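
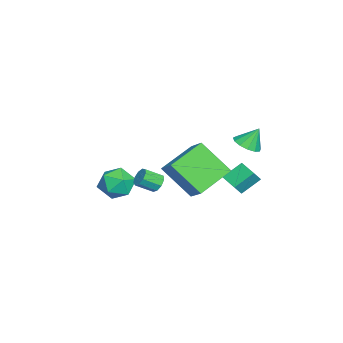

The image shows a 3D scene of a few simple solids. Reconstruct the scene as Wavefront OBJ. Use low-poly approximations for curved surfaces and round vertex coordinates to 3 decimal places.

v 1.774 -2.548 -0.51
v 2.594 -3.02 -0.129
v 1.366 -3.92 -1.331
v 2.186 -4.392 -0.95
v 1.408 -4.148 -0.338
v 1.66 -3.3 0.17
v 2.3 -3.64 -1.63
v 2.552 -2.792 -1.122
v 2.919 -3.695 -0.821
v 2.368 -4.008 -0.022
v 1.592 -2.932 -1.438
v 1.041 -3.245 -0.639
v 2.555 2.8 2.793
v 2.925 2.262 3.142
v 2.405 3.34 3.787
v 3.209 2.546 3.03
v 3.285 2.911 2.844
v 3.13 3.241 2.641
v 2.792 3.431 2.487
v 2.379 3.42 2.43
v 2.022 3.213 2.489
v 1.834 2.875 2.644
v 1.875 2.513 2.847
v 2.132 2.242 3.033
v 2.523 2.149 3.143
v 1.52 1.884 -0.494
v 0.989 2.725 0.246
v 2.282 2.557 -0.713
v 1.752 3.398 0.027
v 1.948 1.602 0.133
v 1.418 2.443 0.873
v 2.711 2.275 -0.086
v 2.18 3.116 0.654
v 3.599 0.351 -0.347
v 3.239 -1.104 1.193
v 2.113 1.546 0.434
v 1.754 0.09 1.975
v 4.486 0.95 0.425
v 4.127 -0.506 1.966
v 3.001 2.144 1.207
v 2.641 0.689 2.747
v 2.342 -1.412 -0.348
v 2.644 -1.577 -0.765
v 2.94 -2.392 -0.228
v 2.638 -2.228 0.188
v 2.843 -1.358 -0.543
v 3.139 -2.174 -0.006
v 2.807 -1.165 -0.23
v 3.103 -1.981 0.307
v 2.554 -1.088 0.028
v 2.85 -1.903 0.564
v 2.201 -1.162 0.109
v 2.497 -1.978 0.646
v 1.915 -1.354 -0.024
v 2.21 -2.169 0.513
v 1.828 -1.572 -0.308
v 2.124 -2.388 0.228
v 1.982 -1.716 -0.612
v 2.278 -2.532 -0.075
v 2.304 -1.718 -0.792
v 2.6 -2.533 -0.255
f 1 12 6
f 1 6 2
f 1 2 8
f 1 8 11
f 1 11 12
f 2 6 10
f 6 12 5
f 12 11 3
f 11 8 7
f 8 2 9
f 4 10 5
f 4 5 3
f 4 3 7
f 4 7 9
f 4 9 10
f 5 10 6
f 3 5 12
f 7 3 11
f 9 7 8
f 10 9 2
f 14 13 16
f 14 16 15
f 16 13 17
f 16 17 15
f 17 13 18
f 17 18 15
f 18 13 19
f 18 19 15
f 19 13 20
f 19 20 15
f 20 13 21
f 20 21 15
f 21 13 22
f 21 22 15
f 22 13 23
f 22 23 15
f 23 13 24
f 23 24 15
f 24 13 25
f 24 25 15
f 25 13 14
f 25 14 15
f 27 29 26
f 30 27 26
f 26 29 28
f 28 30 26
f 27 33 29
f 31 27 30
f 31 33 27
f 29 33 28
f 32 30 28
f 28 33 32
f 32 31 30
f 33 31 32
f 35 37 34
f 38 35 34
f 34 37 36
f 36 38 34
f 35 41 37
f 39 35 38
f 39 41 35
f 37 41 36
f 40 38 36
f 36 41 40
f 40 39 38
f 41 39 40
f 43 42 46
f 43 46 44
f 44 46 47
f 44 47 45
f 46 42 48
f 46 48 47
f 47 48 49
f 47 49 45
f 48 42 50
f 48 50 49
f 49 50 51
f 49 51 45
f 50 42 52
f 50 52 51
f 51 52 53
f 51 53 45
f 52 42 54
f 52 54 53
f 53 54 55
f 53 55 45
f 54 42 56
f 54 56 55
f 55 56 57
f 55 57 45
f 56 42 58
f 56 58 57
f 57 58 59
f 57 59 45
f 58 42 60
f 58 60 59
f 59 60 61
f 59 61 45
f 60 42 43
f 60 43 61
f 61 43 44
f 61 44 45



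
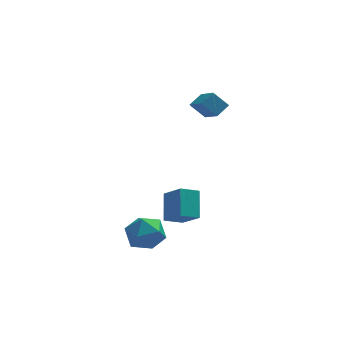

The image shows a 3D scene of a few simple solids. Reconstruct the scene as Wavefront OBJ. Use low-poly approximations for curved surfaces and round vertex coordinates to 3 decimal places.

v 1.168 2.909 3.759
v 1.905 3.402 4.242
v 0.797 4.597 2.601
v 1.535 5.09 3.083
v 1.985 2.51 2.917
v 2.723 3.003 3.399
v 1.615 4.198 1.758
v 2.352 4.691 2.241
v -0.674 -1.43 -2.167
v -0.455 -0.048 -0.988
v -1.424 -0.358 -3.283
v -1.205 1.024 -2.104
v 0.405 -1.184 -2.656
v 0.624 0.198 -1.477
v -0.345 -0.112 -3.772
v -0.126 1.27 -2.593
v -3.154 -0.184 -4.397
v -1.938 -0.016 -4.22
v -3.082 -1.864 -3.3
v -1.866 -1.696 -3.123
v -2.682 -0.926 -2.593
v -2.726 0.112 -3.271
v -2.294 -1.992 -4.249
v -2.338 -0.954 -4.927
v -1.406 -1.134 -4.129
v -1.646 -0.475 -3.105
v -3.374 -1.405 -4.415
v -3.614 -0.746 -3.391
f 2 4 1
f 5 2 1
f 1 4 3
f 3 5 1
f 2 8 4
f 6 2 5
f 6 8 2
f 4 8 3
f 7 5 3
f 3 8 7
f 7 6 5
f 8 6 7
f 10 12 9
f 13 10 9
f 9 12 11
f 11 13 9
f 10 16 12
f 14 10 13
f 14 16 10
f 12 16 11
f 15 13 11
f 11 16 15
f 15 14 13
f 16 14 15
f 17 28 22
f 17 22 18
f 17 18 24
f 17 24 27
f 17 27 28
f 18 22 26
f 22 28 21
f 28 27 19
f 27 24 23
f 24 18 25
f 20 26 21
f 20 21 19
f 20 19 23
f 20 23 25
f 20 25 26
f 21 26 22
f 19 21 28
f 23 19 27
f 25 23 24
f 26 25 18



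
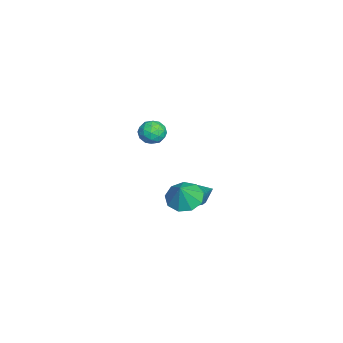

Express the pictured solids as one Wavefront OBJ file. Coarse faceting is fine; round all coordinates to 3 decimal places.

v 0.548 2.944 -1.391
v 1.338 3.382 -1.82
v 1.272 2.776 -0.229
v 0.949 3.852 -1.51
v 0.372 3.897 -1.145
v -0.122 3.495 -0.895
v -0.303 2.836 -0.877
v -0.086 2.227 -1.1
v 0.428 1.953 -1.459
v 0.998 2.143 -1.787
v 1.357 2.707 -1.929
v -0.147 1.623 2.245
v 0.521 1.623 2.622
v -0.661 0.957 3.158
v 0.007 0.957 3.535
v -0.393 1.608 3.463
v -0.075 2.02 2.898
v -0.065 0.56 2.882
v 0.253 0.972 2.317
v 0.572 0.966 3.015
v 0.37 1.614 3.374
v -0.51 0.966 2.406
v -0.712 1.614 2.765
v 0.232 1.682 2.353
v -0.372 0.898 3.427
v -0.607 1.281 3.384
v -0.214 1.281 3.606
v -0.118 1.915 2.516
v 0.275 1.915 2.737
v -0.262 1.906 3.232
v -0.415 0.665 3.043
v -0.022 0.665 3.264
v 0.074 1.299 2.174
v 0.467 1.299 2.396
v 0.122 0.674 2.548
v 0.655 1.296 2.806
v 0.353 0.904 3.343
v 0.31 0.671 2.959
v 0.497 0.913 2.627
v 0.536 1.676 3.017
v 0.234 1.284 3.554
v -0.001 1.667 3.511
v 0.186 1.909 3.18
v 0.566 1.29 3.248
v -0.374 1.296 2.226
v -0.676 0.904 2.763
v -0.326 0.671 2.6
v -0.139 0.913 2.269
v -0.493 1.676 2.437
v -0.795 1.284 2.974
v -0.637 1.667 3.153
v -0.45 1.909 2.821
v -0.706 1.29 2.532
v -3.97 3.226 -4.409
v -3.35 2.94 -4.565
v -3.31 4.114 -3.411
v -3.359 3.147 -4.743
v -3.462 3.367 -4.87
v -3.641 3.564 -4.927
v -3.871 3.71 -4.905
v -4.116 3.783 -4.808
v -4.338 3.771 -4.65
v -4.505 3.676 -4.455
v -4.59 3.512 -4.254
v -4.58 3.305 -4.076
v -4.478 3.086 -3.949
v -4.298 2.888 -3.892
v -4.069 2.742 -3.914
v -3.824 2.669 -4.011
v -3.602 2.682 -4.169
v -3.435 2.777 -4.363
f 2 1 4
f 2 4 3
f 4 1 5
f 4 5 3
f 5 1 6
f 5 6 3
f 6 1 7
f 6 7 3
f 7 1 8
f 7 8 3
f 8 1 9
f 8 9 3
f 9 1 10
f 9 10 3
f 10 1 11
f 10 11 3
f 11 1 2
f 11 2 3
f 12 49 28
f 49 23 52
f 28 52 17
f 49 52 28
f 12 28 24
f 28 17 29
f 24 29 13
f 28 29 24
f 12 24 33
f 24 13 34
f 33 34 19
f 24 34 33
f 12 33 45
f 33 19 48
f 45 48 22
f 33 48 45
f 12 45 49
f 45 22 53
f 49 53 23
f 45 53 49
f 13 29 40
f 29 17 43
f 40 43 21
f 29 43 40
f 17 52 30
f 52 23 51
f 30 51 16
f 52 51 30
f 23 53 50
f 53 22 46
f 50 46 14
f 53 46 50
f 22 48 47
f 48 19 35
f 47 35 18
f 48 35 47
f 19 34 39
f 34 13 36
f 39 36 20
f 34 36 39
f 15 41 27
f 41 21 42
f 27 42 16
f 41 42 27
f 15 27 25
f 27 16 26
f 25 26 14
f 27 26 25
f 15 25 32
f 25 14 31
f 32 31 18
f 25 31 32
f 15 32 37
f 32 18 38
f 37 38 20
f 32 38 37
f 15 37 41
f 37 20 44
f 41 44 21
f 37 44 41
f 16 42 30
f 42 21 43
f 30 43 17
f 42 43 30
f 14 26 50
f 26 16 51
f 50 51 23
f 26 51 50
f 18 31 47
f 31 14 46
f 47 46 22
f 31 46 47
f 20 38 39
f 38 18 35
f 39 35 19
f 38 35 39
f 21 44 40
f 44 20 36
f 40 36 13
f 44 36 40
f 55 54 57
f 55 57 56
f 57 54 58
f 57 58 56
f 58 54 59
f 58 59 56
f 59 54 60
f 59 60 56
f 60 54 61
f 60 61 56
f 61 54 62
f 61 62 56
f 62 54 63
f 62 63 56
f 63 54 64
f 63 64 56
f 64 54 65
f 64 65 56
f 65 54 66
f 65 66 56
f 66 54 67
f 66 67 56
f 67 54 68
f 67 68 56
f 68 54 69
f 68 69 56
f 69 54 70
f 69 70 56
f 70 54 71
f 70 71 56
f 71 54 55
f 71 55 56



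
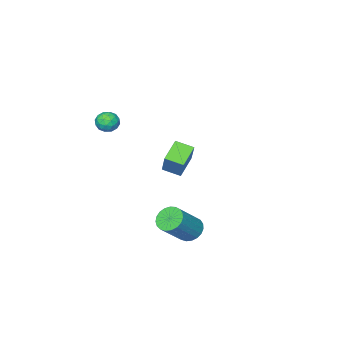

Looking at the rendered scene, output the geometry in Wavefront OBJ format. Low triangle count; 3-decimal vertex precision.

v 2.851 3.276 -1.862
v 3.379 3.245 -2.394
v 4.757 3.314 -1.03
v 4.229 3.344 -0.498
v 3.335 3.553 -2.364
v 4.712 3.622 -1
v 3.206 3.812 -2.248
v 4.584 3.881 -0.883
v 3.017 3.978 -2.065
v 4.394 4.047 -0.7
v 2.798 4.024 -1.846
v 4.176 4.092 -0.482
v 2.589 3.939 -1.631
v 3.967 4.008 -0.267
v 2.425 3.74 -1.456
v 3.803 3.809 -0.091
v 2.335 3.461 -1.35
v 3.713 3.53 0.014
v 2.334 3.149 -1.334
v 3.712 3.218 0.031
v 2.423 2.86 -1.408
v 3.8 2.929 -0.044
v 2.585 2.642 -1.561
v 3.963 2.711 -0.197
v 2.794 2.534 -1.767
v 4.171 2.603 -0.402
v 3.012 2.554 -1.988
v 4.39 2.623 -0.624
v 3.203 2.699 -2.188
v 4.58 2.768 -0.824
v 3.333 2.943 -2.332
v 4.71 3.012 -0.967
v -2.134 -2.88 -2.908
v -3.271 -3.311 -2.214
v -1.592 -2.068 -1.516
v -2.729 -2.499 -0.822
v -1.611 -3.761 -2.598
v -2.748 -4.192 -1.904
v -1.069 -2.949 -1.206
v -2.206 -3.38 -0.512
v 2.063 -2.966 2.195
v 2.522 -2.744 2.634
v 2.178 -3.976 2.586
v 2.637 -3.754 3.025
v 1.991 -3.576 3.094
v 1.921 -2.952 2.852
v 2.779 -3.768 2.368
v 2.709 -3.144 2.126
v 2.965 -3.24 2.741
v 2.478 -3.121 3.19
v 2.222 -3.599 2.03
v 1.735 -3.48 2.479
v 2.283 -2.767 2.38
v 2.417 -3.953 2.84
v 2.038 -3.849 2.88
v 2.308 -3.718 3.139
v 1.929 -2.889 2.508
v 2.199 -2.758 2.767
v 1.887 -3.247 3.037
v 2.501 -3.962 2.453
v 2.771 -3.831 2.712
v 2.392 -3.002 2.081
v 2.662 -2.871 2.34
v 2.813 -3.473 2.183
v 2.813 -2.927 2.701
v 2.88 -3.521 2.931
v 2.964 -3.529 2.544
v 2.922 -3.162 2.402
v 2.526 -2.857 2.965
v 2.594 -3.451 3.195
v 2.214 -3.346 3.235
v 2.173 -2.98 3.093
v 2.786 -3.149 3.028
v 2.106 -3.269 2.025
v 2.174 -3.863 2.255
v 2.527 -3.74 2.127
v 2.486 -3.374 1.985
v 1.82 -3.199 2.289
v 1.887 -3.793 2.519
v 1.778 -3.558 2.818
v 1.736 -3.191 2.676
v 1.914 -3.571 2.192
f 2 1 5
f 2 5 3
f 3 5 6
f 3 6 4
f 5 1 7
f 5 7 6
f 6 7 8
f 6 8 4
f 7 1 9
f 7 9 8
f 8 9 10
f 8 10 4
f 9 1 11
f 9 11 10
f 10 11 12
f 10 12 4
f 11 1 13
f 11 13 12
f 12 13 14
f 12 14 4
f 13 1 15
f 13 15 14
f 14 15 16
f 14 16 4
f 15 1 17
f 15 17 16
f 16 17 18
f 16 18 4
f 17 1 19
f 17 19 18
f 18 19 20
f 18 20 4
f 19 1 21
f 19 21 20
f 20 21 22
f 20 22 4
f 21 1 23
f 21 23 22
f 22 23 24
f 22 24 4
f 23 1 25
f 23 25 24
f 24 25 26
f 24 26 4
f 25 1 27
f 25 27 26
f 26 27 28
f 26 28 4
f 27 1 29
f 27 29 28
f 28 29 30
f 28 30 4
f 29 1 31
f 29 31 30
f 30 31 32
f 30 32 4
f 31 1 2
f 31 2 32
f 32 2 3
f 32 3 4
f 34 36 33
f 37 34 33
f 33 36 35
f 35 37 33
f 34 40 36
f 38 34 37
f 38 40 34
f 36 40 35
f 39 37 35
f 35 40 39
f 39 38 37
f 40 38 39
f 41 78 57
f 78 52 81
f 57 81 46
f 78 81 57
f 41 57 53
f 57 46 58
f 53 58 42
f 57 58 53
f 41 53 62
f 53 42 63
f 62 63 48
f 53 63 62
f 41 62 74
f 62 48 77
f 74 77 51
f 62 77 74
f 41 74 78
f 74 51 82
f 78 82 52
f 74 82 78
f 42 58 69
f 58 46 72
f 69 72 50
f 58 72 69
f 46 81 59
f 81 52 80
f 59 80 45
f 81 80 59
f 52 82 79
f 82 51 75
f 79 75 43
f 82 75 79
f 51 77 76
f 77 48 64
f 76 64 47
f 77 64 76
f 48 63 68
f 63 42 65
f 68 65 49
f 63 65 68
f 44 70 56
f 70 50 71
f 56 71 45
f 70 71 56
f 44 56 54
f 56 45 55
f 54 55 43
f 56 55 54
f 44 54 61
f 54 43 60
f 61 60 47
f 54 60 61
f 44 61 66
f 61 47 67
f 66 67 49
f 61 67 66
f 44 66 70
f 66 49 73
f 70 73 50
f 66 73 70
f 45 71 59
f 71 50 72
f 59 72 46
f 71 72 59
f 43 55 79
f 55 45 80
f 79 80 52
f 55 80 79
f 47 60 76
f 60 43 75
f 76 75 51
f 60 75 76
f 49 67 68
f 67 47 64
f 68 64 48
f 67 64 68
f 50 73 69
f 73 49 65
f 69 65 42
f 73 65 69



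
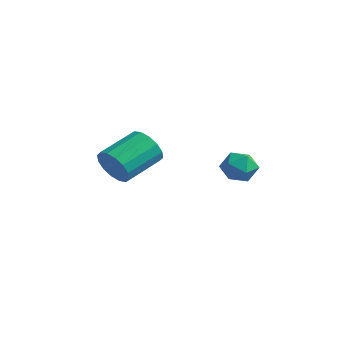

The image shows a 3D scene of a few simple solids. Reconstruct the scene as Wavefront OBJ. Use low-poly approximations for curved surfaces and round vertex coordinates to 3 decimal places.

v 2.067 -0.799 -0.489
v 2.868 -1.055 -0.924
v 1.392 -2.085 -0.976
v 2.193 -2.341 -1.411
v 2.151 -2.328 -0.465
v 2.568 -1.534 -0.164
v 1.692 -1.606 -1.736
v 2.109 -0.812 -1.435
v 2.636 -1.554 -1.694
v 2.92 -2 -0.909
v 1.34 -1.14 -0.991
v 1.624 -1.586 -0.206
v -3.624 -3.757 -2.097
v -3.063 -3.497 -2.97
v -2.874 -1.442 -2.236
v -3.436 -1.703 -1.363
v -3.591 -3.4 -3.105
v -3.403 -1.346 -2.371
v -4.128 -3.399 -2.97
v -3.94 -1.345 -2.236
v -4.53 -3.494 -2.601
v -4.342 -1.439 -1.868
v -4.69 -3.66 -2.097
v -4.501 -1.605 -1.364
v -4.563 -3.851 -1.593
v -4.375 -1.796 -0.859
v -4.186 -4.018 -1.224
v -3.997 -1.963 -0.49
v -3.657 -4.114 -1.089
v -3.469 -2.06 -0.355
v -3.12 -4.115 -1.224
v -2.932 -2.061 -0.49
v -2.718 -4.021 -1.592
v -2.53 -1.966 -0.859
v -2.559 -3.855 -2.096
v -2.37 -1.8 -1.363
v -2.685 -3.664 -2.601
v -2.497 -1.609 -1.867
f 1 12 6
f 1 6 2
f 1 2 8
f 1 8 11
f 1 11 12
f 2 6 10
f 6 12 5
f 12 11 3
f 11 8 7
f 8 2 9
f 4 10 5
f 4 5 3
f 4 3 7
f 4 7 9
f 4 9 10
f 5 10 6
f 3 5 12
f 7 3 11
f 9 7 8
f 10 9 2
f 14 13 17
f 14 17 15
f 15 17 18
f 15 18 16
f 17 13 19
f 17 19 18
f 18 19 20
f 18 20 16
f 19 13 21
f 19 21 20
f 20 21 22
f 20 22 16
f 21 13 23
f 21 23 22
f 22 23 24
f 22 24 16
f 23 13 25
f 23 25 24
f 24 25 26
f 24 26 16
f 25 13 27
f 25 27 26
f 26 27 28
f 26 28 16
f 27 13 29
f 27 29 28
f 28 29 30
f 28 30 16
f 29 13 31
f 29 31 30
f 30 31 32
f 30 32 16
f 31 13 33
f 31 33 32
f 32 33 34
f 32 34 16
f 33 13 35
f 33 35 34
f 34 35 36
f 34 36 16
f 35 13 37
f 35 37 36
f 36 37 38
f 36 38 16
f 37 13 14
f 37 14 38
f 38 14 15
f 38 15 16



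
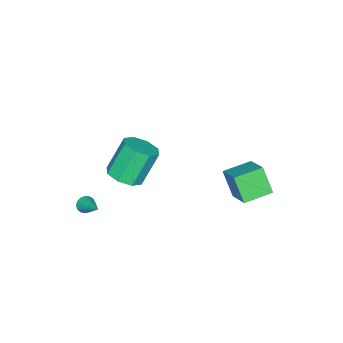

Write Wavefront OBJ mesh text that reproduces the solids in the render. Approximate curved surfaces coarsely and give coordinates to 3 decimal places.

v -3.893 2.64 -1.984
v -4.216 1.826 -0.527
v -2.87 3.878 -1.065
v -3.193 3.064 0.392
v -2.547 1.696 -2.212
v -2.87 0.882 -0.755
v -1.524 2.934 -1.293
v -1.847 2.12 0.164
v 2.743 -1.622 2.287
v 3.315 -0.795 2.388
v 2.348 -0.352 4.234
v 1.777 -1.178 4.133
v 2.656 -0.655 2.009
v 1.689 -0.211 3.855
v 2.048 -1.081 1.793
v 1.081 -0.638 3.639
v 1.848 -1.824 1.867
v 0.881 -1.381 3.712
v 2.172 -2.448 2.186
v 1.205 -2.005 4.032
v 2.831 -2.589 2.565
v 1.864 -2.145 4.411
v 3.439 -2.162 2.781
v 2.472 -1.719 4.627
v 3.639 -1.419 2.708
v 2.672 -0.976 4.553
v 2.262 -4.349 -1.944
v 2.738 -4.562 -2.04
v 3.018 -3.071 -1.036
v 2.702 -4.403 -2.234
v 2.565 -4.231 -2.362
v 2.359 -4.087 -2.394
v 2.131 -4.002 -2.323
v 1.933 -3.997 -2.164
v 1.81 -4.073 -1.956
v 1.79 -4.212 -1.744
v 1.879 -4.382 -1.578
v 2.056 -4.544 -1.496
v 2.279 -4.662 -1.517
v 2.499 -4.708 -1.635
v 2.664 -4.672 -1.824
f 2 4 1
f 5 2 1
f 1 4 3
f 3 5 1
f 2 8 4
f 6 2 5
f 6 8 2
f 4 8 3
f 7 5 3
f 3 8 7
f 7 6 5
f 8 6 7
f 10 9 13
f 10 13 11
f 11 13 14
f 11 14 12
f 13 9 15
f 13 15 14
f 14 15 16
f 14 16 12
f 15 9 17
f 15 17 16
f 16 17 18
f 16 18 12
f 17 9 19
f 17 19 18
f 18 19 20
f 18 20 12
f 19 9 21
f 19 21 20
f 20 21 22
f 20 22 12
f 21 9 23
f 21 23 22
f 22 23 24
f 22 24 12
f 23 9 25
f 23 25 24
f 24 25 26
f 24 26 12
f 25 9 10
f 25 10 26
f 26 10 11
f 26 11 12
f 28 27 30
f 28 30 29
f 30 27 31
f 30 31 29
f 31 27 32
f 31 32 29
f 32 27 33
f 32 33 29
f 33 27 34
f 33 34 29
f 34 27 35
f 34 35 29
f 35 27 36
f 35 36 29
f 36 27 37
f 36 37 29
f 37 27 38
f 37 38 29
f 38 27 39
f 38 39 29
f 39 27 40
f 39 40 29
f 40 27 41
f 40 41 29
f 41 27 28
f 41 28 29



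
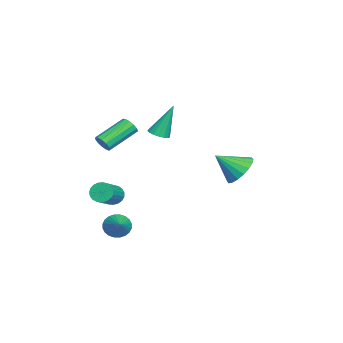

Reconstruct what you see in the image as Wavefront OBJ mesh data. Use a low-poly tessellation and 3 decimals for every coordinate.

v 1.434 -3.538 -2.111
v 1.772 -3.193 -2.56
v 3.244 -3.537 -1.719
v 2.906 -3.882 -1.269
v 1.711 -3 -2.375
v 3.183 -3.345 -1.534
v 1.602 -2.9 -2.143
v 3.074 -3.245 -1.302
v 1.464 -2.911 -1.906
v 2.936 -3.255 -1.065
v 1.321 -3.03 -1.705
v 2.793 -3.374 -0.864
v 1.197 -3.237 -1.573
v 2.669 -3.581 -0.732
v 1.115 -3.495 -1.534
v 2.587 -3.84 -0.693
v 1.087 -3.762 -1.595
v 2.559 -4.106 -0.754
v 1.12 -3.989 -1.746
v 2.592 -4.334 -0.904
v 1.207 -4.138 -1.959
v 2.679 -4.483 -1.118
v 1.333 -4.184 -2.198
v 2.805 -4.529 -1.357
v 1.476 -4.118 -2.422
v 2.948 -4.462 -1.581
v 1.613 -3.951 -2.593
v 3.085 -4.296 -1.752
v 1.718 -3.713 -2.68
v 3.19 -4.058 -1.839
v 1.774 -3.445 -2.668
v 3.246 -3.79 -1.827
v 4.218 -3.558 2.743
v 4.579 -3.549 3.172
v 3.462 -2.313 4.085
v 3.102 -2.322 3.657
v 4.67 -3.321 2.974
v 3.554 -2.084 3.887
v 4.618 -3.168 2.703
v 3.501 -1.931 3.616
v 4.439 -3.139 2.445
v 3.322 -1.902 3.358
v 4.189 -3.243 2.281
v 3.073 -2.006 3.195
v 3.95 -3.447 2.265
v 2.833 -2.211 3.178
v 3.795 -3.687 2.4
v 2.679 -2.45 3.313
v 3.775 -3.885 2.644
v 2.658 -2.649 3.558
v 3.895 -3.98 2.92
v 2.779 -2.744 3.833
v 4.118 -3.941 3.139
v 3.002 -2.705 4.053
v 4.373 -3.781 3.233
v 3.257 -2.544 4.147
v 3.448 3.288 0.92
v 3.831 3.921 1.622
v 3.612 2.032 1.96
v 3.385 3.933 1.708
v 2.952 3.818 1.637
v 2.617 3.597 1.424
v 2.446 3.316 1.111
v 2.474 3.029 0.761
v 2.695 2.794 0.441
v 3.065 2.656 0.217
v 3.51 2.644 0.132
v 3.944 2.759 0.202
v 4.279 2.979 0.415
v 4.449 3.261 0.728
v 4.421 3.548 1.079
v 4.201 3.783 1.398
v 2.381 -3.164 -3.925
v 2.71 -2.961 -4.592
v 3.759 -2.796 -3.135
v 2.59 -2.7 -4.504
v 2.438 -2.51 -4.328
v 2.278 -2.419 -4.091
v 2.133 -2.441 -3.828
v 2.026 -2.574 -3.581
v 1.973 -2.796 -3.385
v 1.983 -3.074 -3.272
v 2.053 -3.366 -3.259
v 2.173 -3.627 -3.347
v 2.325 -3.817 -3.523
v 2.485 -3.908 -3.76
v 2.63 -3.886 -4.022
v 2.736 -3.754 -4.27
v 2.789 -3.531 -4.465
v 2.78 -3.253 -4.578
v -2.7 -1.657 0.762
v -2.059 -1.576 0.826
v -3 -0.883 2.778
v -2.156 -1.305 0.708
v -2.379 -1.115 0.602
v -2.675 -1.049 0.533
v -2.977 -1.122 0.516
v -3.215 -1.318 0.556
v -3.336 -1.591 0.642
v -3.311 -1.879 0.757
v -3.147 -2.116 0.872
v -2.88 -2.248 0.962
v -2.572 -2.245 1.007
v -2.293 -2.107 0.995
v -2.108 -1.865 0.93
f 2 1 5
f 2 5 3
f 3 5 6
f 3 6 4
f 5 1 7
f 5 7 6
f 6 7 8
f 6 8 4
f 7 1 9
f 7 9 8
f 8 9 10
f 8 10 4
f 9 1 11
f 9 11 10
f 10 11 12
f 10 12 4
f 11 1 13
f 11 13 12
f 12 13 14
f 12 14 4
f 13 1 15
f 13 15 14
f 14 15 16
f 14 16 4
f 15 1 17
f 15 17 16
f 16 17 18
f 16 18 4
f 17 1 19
f 17 19 18
f 18 19 20
f 18 20 4
f 19 1 21
f 19 21 20
f 20 21 22
f 20 22 4
f 21 1 23
f 21 23 22
f 22 23 24
f 22 24 4
f 23 1 25
f 23 25 24
f 24 25 26
f 24 26 4
f 25 1 27
f 25 27 26
f 26 27 28
f 26 28 4
f 27 1 29
f 27 29 28
f 28 29 30
f 28 30 4
f 29 1 31
f 29 31 30
f 30 31 32
f 30 32 4
f 31 1 2
f 31 2 32
f 32 2 3
f 32 3 4
f 34 33 37
f 34 37 35
f 35 37 38
f 35 38 36
f 37 33 39
f 37 39 38
f 38 39 40
f 38 40 36
f 39 33 41
f 39 41 40
f 40 41 42
f 40 42 36
f 41 33 43
f 41 43 42
f 42 43 44
f 42 44 36
f 43 33 45
f 43 45 44
f 44 45 46
f 44 46 36
f 45 33 47
f 45 47 46
f 46 47 48
f 46 48 36
f 47 33 49
f 47 49 48
f 48 49 50
f 48 50 36
f 49 33 51
f 49 51 50
f 50 51 52
f 50 52 36
f 51 33 53
f 51 53 52
f 52 53 54
f 52 54 36
f 53 33 55
f 53 55 54
f 54 55 56
f 54 56 36
f 55 33 34
f 55 34 56
f 56 34 35
f 56 35 36
f 58 57 60
f 58 60 59
f 60 57 61
f 60 61 59
f 61 57 62
f 61 62 59
f 62 57 63
f 62 63 59
f 63 57 64
f 63 64 59
f 64 57 65
f 64 65 59
f 65 57 66
f 65 66 59
f 66 57 67
f 66 67 59
f 67 57 68
f 67 68 59
f 68 57 69
f 68 69 59
f 69 57 70
f 69 70 59
f 70 57 71
f 70 71 59
f 71 57 72
f 71 72 59
f 72 57 58
f 72 58 59
f 74 73 76
f 74 76 75
f 76 73 77
f 76 77 75
f 77 73 78
f 77 78 75
f 78 73 79
f 78 79 75
f 79 73 80
f 79 80 75
f 80 73 81
f 80 81 75
f 81 73 82
f 81 82 75
f 82 73 83
f 82 83 75
f 83 73 84
f 83 84 75
f 84 73 85
f 84 85 75
f 85 73 86
f 85 86 75
f 86 73 87
f 86 87 75
f 87 73 88
f 87 88 75
f 88 73 89
f 88 89 75
f 89 73 90
f 89 90 75
f 90 73 74
f 90 74 75
f 92 91 94
f 92 94 93
f 94 91 95
f 94 95 93
f 95 91 96
f 95 96 93
f 96 91 97
f 96 97 93
f 97 91 98
f 97 98 93
f 98 91 99
f 98 99 93
f 99 91 100
f 99 100 93
f 100 91 101
f 100 101 93
f 101 91 102
f 101 102 93
f 102 91 103
f 102 103 93
f 103 91 104
f 103 104 93
f 104 91 105
f 104 105 93
f 105 91 92
f 105 92 93



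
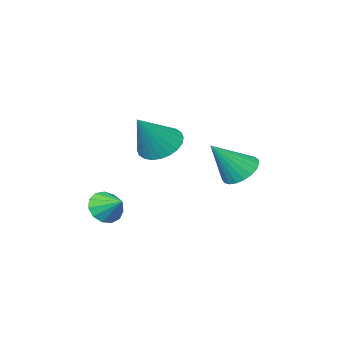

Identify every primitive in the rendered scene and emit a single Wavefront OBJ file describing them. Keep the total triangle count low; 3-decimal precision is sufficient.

v -1.337 -2.146 -2.144
v -0.769 -1.693 -2.503
v -0.223 -2.474 -0.796
v -0.931 -1.466 -2.314
v -1.163 -1.356 -2.096
v -1.425 -1.383 -1.886
v -1.672 -1.542 -1.721
v -1.861 -1.805 -1.629
v -1.959 -2.127 -1.626
v -1.95 -2.452 -1.713
v -1.835 -2.725 -1.874
v -1.634 -2.897 -2.082
v -1.381 -2.939 -2.301
v -1.121 -2.844 -2.493
v -0.899 -2.629 -2.624
v -0.752 -2.329 -2.673
v -0.706 -1.999 -2.63
v 1.108 -3.602 -0.719
v 1.638 -4.237 -1.074
v 2.252 -3.438 0.699
v 1.774 -3.946 -1.217
v 1.808 -3.603 -1.284
v 1.736 -3.26 -1.266
v 1.568 -2.969 -1.164
v 1.33 -2.774 -0.994
v 1.059 -2.705 -0.783
v 0.794 -2.773 -0.562
v 0.578 -2.967 -0.365
v 0.442 -3.257 -0.222
v 0.407 -3.6 -0.154
v 0.479 -3.943 -0.173
v 0.647 -4.234 -0.275
v 0.885 -4.429 -0.445
v 1.157 -4.498 -0.656
v 1.421 -4.43 -0.877
v 3.135 -4.086 -3.437
v 3.667 -4.32 -2.996
v 3.085 -3.194 -2.903
v 3.852 -4.124 -3.306
v 3.809 -3.915 -3.658
v 3.552 -3.761 -3.94
v 3.163 -3.71 -4.062
v 2.765 -3.778 -3.985
v 2.484 -3.944 -3.735
v 2.41 -4.154 -3.39
v 2.566 -4.343 -3.059
v 2.903 -4.451 -2.849
v 3.313 -4.442 -2.825
f 2 1 4
f 2 4 3
f 4 1 5
f 4 5 3
f 5 1 6
f 5 6 3
f 6 1 7
f 6 7 3
f 7 1 8
f 7 8 3
f 8 1 9
f 8 9 3
f 9 1 10
f 9 10 3
f 10 1 11
f 10 11 3
f 11 1 12
f 11 12 3
f 12 1 13
f 12 13 3
f 13 1 14
f 13 14 3
f 14 1 15
f 14 15 3
f 15 1 16
f 15 16 3
f 16 1 17
f 16 17 3
f 17 1 2
f 17 2 3
f 19 18 21
f 19 21 20
f 21 18 22
f 21 22 20
f 22 18 23
f 22 23 20
f 23 18 24
f 23 24 20
f 24 18 25
f 24 25 20
f 25 18 26
f 25 26 20
f 26 18 27
f 26 27 20
f 27 18 28
f 27 28 20
f 28 18 29
f 28 29 20
f 29 18 30
f 29 30 20
f 30 18 31
f 30 31 20
f 31 18 32
f 31 32 20
f 32 18 33
f 32 33 20
f 33 18 34
f 33 34 20
f 34 18 35
f 34 35 20
f 35 18 19
f 35 19 20
f 37 36 39
f 37 39 38
f 39 36 40
f 39 40 38
f 40 36 41
f 40 41 38
f 41 36 42
f 41 42 38
f 42 36 43
f 42 43 38
f 43 36 44
f 43 44 38
f 44 36 45
f 44 45 38
f 45 36 46
f 45 46 38
f 46 36 47
f 46 47 38
f 47 36 48
f 47 48 38
f 48 36 37
f 48 37 38



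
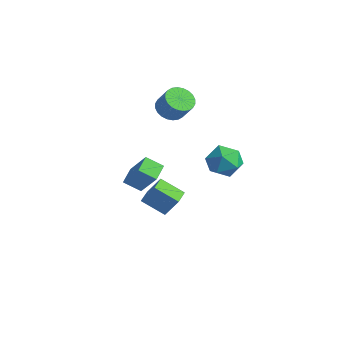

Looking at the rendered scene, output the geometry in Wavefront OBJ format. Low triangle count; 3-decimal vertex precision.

v -3.779 3.536 2.819
v -3.11 3.856 2.327
v -2.332 3.924 3.429
v -3.001 3.604 3.921
v -3.27 4.149 2.422
v -2.493 4.217 3.523
v -3.508 4.348 2.577
v -2.73 4.417 3.679
v -3.787 4.424 2.77
v -3.009 4.493 3.871
v -4.065 4.365 2.97
v -3.287 4.434 4.071
v -4.299 4.179 3.146
v -3.521 4.248 4.248
v -4.454 3.896 3.274
v -3.676 3.965 4.375
v -4.506 3.558 3.331
v -3.729 3.626 4.433
v -4.448 3.216 3.311
v -3.67 3.284 4.413
v -4.287 2.923 3.217
v -3.51 2.991 4.318
v -4.05 2.723 3.061
v -3.272 2.792 4.163
v -3.771 2.647 2.869
v -2.993 2.716 3.97
v -3.493 2.706 2.669
v -2.715 2.775 3.77
v -3.259 2.892 2.492
v -2.481 2.961 3.594
v -3.104 3.175 2.365
v -2.326 3.244 3.466
v -3.051 3.514 2.307
v -2.274 3.582 3.409
v 0.904 4.331 1.506
v 1.519 3.717 0.775
v -0.639 3.763 0.685
v -0.024 3.149 -0.046
v -0.076 2.846 1.048
v 0.877 3.197 1.555
v 0.003 4.283 -0.095
v 0.956 4.634 0.412
v 0.962 3.687 -0.214
v 0.913 2.799 0.492
v -0.033 4.681 0.968
v -0.082 3.793 1.674
v -1.975 0.03 -1.289
v -2.702 -0.601 -0.697
v -2.493 0.95 -0.947
v -3.22 0.319 -0.355
v -0.78 0.121 0.275
v -1.507 -0.51 0.867
v -1.298 1.041 0.617
v -2.025 0.41 1.209
v -2.451 2.055 -4.475
v -3.608 1.318 -3.632
v -2.992 2.942 -4.442
v -4.149 2.205 -3.6
v -1.751 2.435 -3.18
v -2.908 1.698 -2.338
v -2.292 3.322 -3.148
v -3.449 2.585 -2.305
f 2 1 5
f 2 5 3
f 3 5 6
f 3 6 4
f 5 1 7
f 5 7 6
f 6 7 8
f 6 8 4
f 7 1 9
f 7 9 8
f 8 9 10
f 8 10 4
f 9 1 11
f 9 11 10
f 10 11 12
f 10 12 4
f 11 1 13
f 11 13 12
f 12 13 14
f 12 14 4
f 13 1 15
f 13 15 14
f 14 15 16
f 14 16 4
f 15 1 17
f 15 17 16
f 16 17 18
f 16 18 4
f 17 1 19
f 17 19 18
f 18 19 20
f 18 20 4
f 19 1 21
f 19 21 20
f 20 21 22
f 20 22 4
f 21 1 23
f 21 23 22
f 22 23 24
f 22 24 4
f 23 1 25
f 23 25 24
f 24 25 26
f 24 26 4
f 25 1 27
f 25 27 26
f 26 27 28
f 26 28 4
f 27 1 29
f 27 29 28
f 28 29 30
f 28 30 4
f 29 1 31
f 29 31 30
f 30 31 32
f 30 32 4
f 31 1 33
f 31 33 32
f 32 33 34
f 32 34 4
f 33 1 2
f 33 2 34
f 34 2 3
f 34 3 4
f 35 46 40
f 35 40 36
f 35 36 42
f 35 42 45
f 35 45 46
f 36 40 44
f 40 46 39
f 46 45 37
f 45 42 41
f 42 36 43
f 38 44 39
f 38 39 37
f 38 37 41
f 38 41 43
f 38 43 44
f 39 44 40
f 37 39 46
f 41 37 45
f 43 41 42
f 44 43 36
f 48 50 47
f 51 48 47
f 47 50 49
f 49 51 47
f 48 54 50
f 52 48 51
f 52 54 48
f 50 54 49
f 53 51 49
f 49 54 53
f 53 52 51
f 54 52 53
f 56 58 55
f 59 56 55
f 55 58 57
f 57 59 55
f 56 62 58
f 60 56 59
f 60 62 56
f 58 62 57
f 61 59 57
f 57 62 61
f 61 60 59
f 62 60 61



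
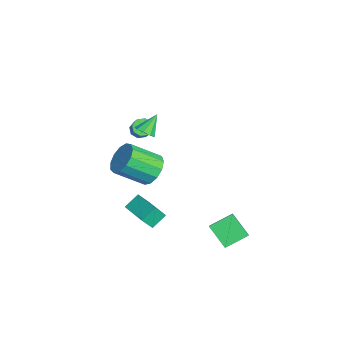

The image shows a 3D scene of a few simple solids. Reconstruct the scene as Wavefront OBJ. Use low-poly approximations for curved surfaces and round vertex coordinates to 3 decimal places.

v 1.36 0.183 -3.026
v 1.019 1.405 -2.433
v 2.269 0.905 -3.991
v 1.929 2.127 -3.398
v 2.051 0.093 -2.442
v 1.711 1.315 -1.849
v 2.961 0.815 -3.407
v 2.62 2.037 -2.814
v -0.884 -2.886 2.764
v -0.421 -3 3.128
v -1.436 -2.214 3.676
v -0.352 -2.655 2.916
v -0.532 -2.419 2.633
v -0.876 -2.401 2.411
v -1.225 -2.61 2.355
v -1.414 -2.949 2.49
v -1.355 -3.258 2.753
v -1.076 -3.393 3.022
v -0.707 -3.291 3.17
v -4.138 -2.918 0.419
v -3.806 -2.637 0.051
v -2.91 -2.541 0.933
v -3.242 -2.822 1.301
v -4.062 -2.37 0.283
v -3.166 -2.274 1.164
v -4.363 -2.424 0.594
v -3.467 -2.328 1.475
v -4.532 -2.768 0.803
v -3.636 -2.672 1.684
v -4.47 -3.199 0.787
v -3.574 -3.103 1.669
v -4.214 -3.466 0.556
v -3.318 -3.37 1.437
v -3.913 -3.412 0.245
v -3.017 -3.316 1.126
v -3.744 -3.068 0.036
v -2.848 -2.972 0.917
v 0.861 -4.045 -1.606
v 0.443 -3.345 -1.027
v 0.701 -3.501 -2.38
v 0.283 -2.801 -1.802
v 2.397 -3.299 -1.398
v 1.979 -2.599 -0.82
v 2.237 -2.755 -2.173
v 1.819 -2.055 -1.594
v 2.605 -2.772 2.688
v 3.495 -2.913 2.419
v 3.584 -4.41 3.503
v 2.695 -4.268 3.772
v 3.516 -2.602 2.847
v 3.605 -4.099 3.931
v 3.248 -2.345 3.225
v 3.337 -3.841 4.309
v 2.776 -2.223 3.432
v 2.865 -3.72 4.516
v 2.25 -2.275 3.403
v 2.339 -3.772 4.487
v 1.837 -2.485 3.147
v 1.926 -3.982 4.231
v 1.667 -2.786 2.745
v 1.756 -4.283 3.829
v 1.796 -3.082 2.325
v 1.885 -4.579 3.409
v 2.181 -3.28 2.021
v 2.271 -4.777 3.105
v 2.702 -3.316 1.928
v 2.791 -4.813 3.012
v 3.191 -3.18 2.077
v 3.28 -4.676 3.16
f 2 4 1
f 5 2 1
f 1 4 3
f 3 5 1
f 2 8 4
f 6 2 5
f 6 8 2
f 4 8 3
f 7 5 3
f 3 8 7
f 7 6 5
f 8 6 7
f 10 9 12
f 10 12 11
f 12 9 13
f 12 13 11
f 13 9 14
f 13 14 11
f 14 9 15
f 14 15 11
f 15 9 16
f 15 16 11
f 16 9 17
f 16 17 11
f 17 9 18
f 17 18 11
f 18 9 19
f 18 19 11
f 19 9 10
f 19 10 11
f 21 20 24
f 21 24 22
f 22 24 25
f 22 25 23
f 24 20 26
f 24 26 25
f 25 26 27
f 25 27 23
f 26 20 28
f 26 28 27
f 27 28 29
f 27 29 23
f 28 20 30
f 28 30 29
f 29 30 31
f 29 31 23
f 30 20 32
f 30 32 31
f 31 32 33
f 31 33 23
f 32 20 34
f 32 34 33
f 33 34 35
f 33 35 23
f 34 20 36
f 34 36 35
f 35 36 37
f 35 37 23
f 36 20 21
f 36 21 37
f 37 21 22
f 37 22 23
f 39 41 38
f 42 39 38
f 38 41 40
f 40 42 38
f 39 45 41
f 43 39 42
f 43 45 39
f 41 45 40
f 44 42 40
f 40 45 44
f 44 43 42
f 45 43 44
f 47 46 50
f 47 50 48
f 48 50 51
f 48 51 49
f 50 46 52
f 50 52 51
f 51 52 53
f 51 53 49
f 52 46 54
f 52 54 53
f 53 54 55
f 53 55 49
f 54 46 56
f 54 56 55
f 55 56 57
f 55 57 49
f 56 46 58
f 56 58 57
f 57 58 59
f 57 59 49
f 58 46 60
f 58 60 59
f 59 60 61
f 59 61 49
f 60 46 62
f 60 62 61
f 61 62 63
f 61 63 49
f 62 46 64
f 62 64 63
f 63 64 65
f 63 65 49
f 64 46 66
f 64 66 65
f 65 66 67
f 65 67 49
f 66 46 68
f 66 68 67
f 67 68 69
f 67 69 49
f 68 46 47
f 68 47 69
f 69 47 48
f 69 48 49



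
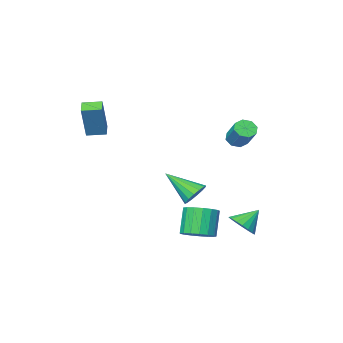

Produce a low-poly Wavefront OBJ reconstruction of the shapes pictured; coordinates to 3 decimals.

v 0.128 3.369 -3.502
v 0.99 3.416 -3.156
v 0.434 2.837 -1.692
v -0.428 2.791 -2.038
v 0.817 3.815 -3.065
v 0.261 3.237 -1.6
v 0.486 4.113 -3.073
v -0.071 3.534 -1.608
v 0.073 4.24 -3.18
v -0.484 3.661 -1.715
v -0.328 4.167 -3.36
v -0.884 3.589 -1.896
v -0.624 3.912 -3.573
v -1.18 3.334 -2.109
v -0.747 3.532 -3.77
v -1.304 2.954 -2.306
v -0.67 3.115 -3.906
v -1.227 2.537 -2.441
v -0.411 2.757 -3.949
v -0.967 2.178 -2.484
v -0.027 2.538 -3.89
v -0.584 1.96 -2.425
v 0.391 2.51 -3.742
v -0.165 1.932 -2.277
v 0.75 2.679 -3.539
v 0.194 2.1 -2.074
v 0.966 3.006 -3.328
v 0.41 2.427 -1.863
v -3.56 1.225 1.833
v -3.171 0.835 2.159
v -2.911 2.024 3.273
v -3.3 2.415 2.947
v -2.933 1.099 1.822
v -2.673 2.288 2.936
v -3.062 1.437 1.491
v -2.802 2.626 2.605
v -3.483 1.651 1.361
v -3.223 2.84 2.475
v -3.949 1.616 1.507
v -3.689 2.805 2.621
v -4.187 1.352 1.844
v -3.927 2.541 2.958
v -4.058 1.014 2.175
v -3.798 2.203 3.289
v -3.637 0.8 2.305
v -3.377 1.989 3.419
v -2.187 -0.622 -2.571
v -1.719 -0.022 -2.24
v -1.213 -2.078 -1.309
v -2.069 -0.04 -1.991
v -2.45 -0.214 -1.898
v -2.761 -0.497 -1.984
v -2.918 -0.814 -2.228
v -2.88 -1.079 -2.564
v -2.656 -1.222 -2.902
v -2.306 -1.203 -3.151
v -1.925 -1.029 -3.245
v -1.614 -0.746 -3.158
v -1.456 -0.429 -2.914
v -1.495 -0.164 -2.578
v 2.913 -3.05 2.505
v 3.485 -2.498 4.503
v 2.029 -2.473 2.599
v 2.601 -1.921 4.597
v 3.319 -2.379 2.203
v 3.891 -1.827 4.201
v 2.435 -1.802 2.297
v 3.007 -1.25 4.295
v -2.218 3.776 -3.227
v -1.686 3.405 -2.632
v -3.202 3.864 -2.293
v -1.612 3.787 -2.589
v -1.657 4.167 -2.672
v -1.813 4.469 -2.866
v -2.05 4.634 -3.131
v -2.319 4.63 -3.415
v -2.569 4.456 -3.662
v -2.749 4.147 -3.822
v -2.824 3.765 -3.865
v -2.778 3.385 -3.781
v -2.622 3.083 -3.588
v -2.386 2.917 -3.323
v -2.116 2.922 -3.039
v -1.866 3.096 -2.792
f 2 1 5
f 2 5 3
f 3 5 6
f 3 6 4
f 5 1 7
f 5 7 6
f 6 7 8
f 6 8 4
f 7 1 9
f 7 9 8
f 8 9 10
f 8 10 4
f 9 1 11
f 9 11 10
f 10 11 12
f 10 12 4
f 11 1 13
f 11 13 12
f 12 13 14
f 12 14 4
f 13 1 15
f 13 15 14
f 14 15 16
f 14 16 4
f 15 1 17
f 15 17 16
f 16 17 18
f 16 18 4
f 17 1 19
f 17 19 18
f 18 19 20
f 18 20 4
f 19 1 21
f 19 21 20
f 20 21 22
f 20 22 4
f 21 1 23
f 21 23 22
f 22 23 24
f 22 24 4
f 23 1 25
f 23 25 24
f 24 25 26
f 24 26 4
f 25 1 27
f 25 27 26
f 26 27 28
f 26 28 4
f 27 1 2
f 27 2 28
f 28 2 3
f 28 3 4
f 30 29 33
f 30 33 31
f 31 33 34
f 31 34 32
f 33 29 35
f 33 35 34
f 34 35 36
f 34 36 32
f 35 29 37
f 35 37 36
f 36 37 38
f 36 38 32
f 37 29 39
f 37 39 38
f 38 39 40
f 38 40 32
f 39 29 41
f 39 41 40
f 40 41 42
f 40 42 32
f 41 29 43
f 41 43 42
f 42 43 44
f 42 44 32
f 43 29 45
f 43 45 44
f 44 45 46
f 44 46 32
f 45 29 30
f 45 30 46
f 46 30 31
f 46 31 32
f 48 47 50
f 48 50 49
f 50 47 51
f 50 51 49
f 51 47 52
f 51 52 49
f 52 47 53
f 52 53 49
f 53 47 54
f 53 54 49
f 54 47 55
f 54 55 49
f 55 47 56
f 55 56 49
f 56 47 57
f 56 57 49
f 57 47 58
f 57 58 49
f 58 47 59
f 58 59 49
f 59 47 60
f 59 60 49
f 60 47 48
f 60 48 49
f 62 64 61
f 65 62 61
f 61 64 63
f 63 65 61
f 62 68 64
f 66 62 65
f 66 68 62
f 64 68 63
f 67 65 63
f 63 68 67
f 67 66 65
f 68 66 67
f 70 69 72
f 70 72 71
f 72 69 73
f 72 73 71
f 73 69 74
f 73 74 71
f 74 69 75
f 74 75 71
f 75 69 76
f 75 76 71
f 76 69 77
f 76 77 71
f 77 69 78
f 77 78 71
f 78 69 79
f 78 79 71
f 79 69 80
f 79 80 71
f 80 69 81
f 80 81 71
f 81 69 82
f 81 82 71
f 82 69 83
f 82 83 71
f 83 69 84
f 83 84 71
f 84 69 70
f 84 70 71



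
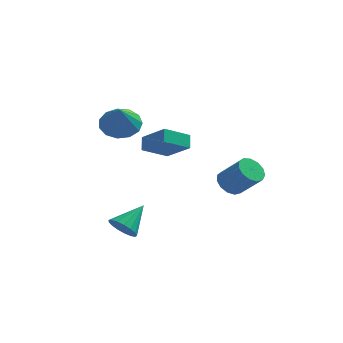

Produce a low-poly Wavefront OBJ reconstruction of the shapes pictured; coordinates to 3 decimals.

v 1.524 1.515 -2.083
v 2.163 1.777 -2.56
v 3.316 1.308 -1.274
v 2.676 1.045 -0.797
v 2.027 2.15 -2.302
v 3.18 1.681 -1.016
v 1.731 2.321 -1.975
v 2.884 1.852 -0.688
v 1.369 2.236 -1.682
v 2.522 1.767 -0.395
v 1.057 1.922 -1.516
v 2.209 1.453 -0.23
v 0.892 1.478 -1.531
v 2.045 1.009 -0.244
v 0.928 1.046 -1.72
v 2.081 0.577 -0.434
v 1.153 0.763 -2.025
v 2.306 0.294 -0.739
v 1.496 0.718 -2.349
v 2.649 0.249 -1.062
v 1.847 0.926 -2.588
v 3 0.457 -1.301
v 2.096 1.321 -2.667
v 3.249 0.852 -1.38
v -3.775 0.112 2.419
v -3.183 -0.612 1.86
v -3.625 -0.832 3.801
v -2.785 -0.206 2.094
v -2.701 0.3 2.431
v -2.959 0.747 2.765
v -3.475 0.992 2.989
v -4.087 0.958 3.032
v -4.6 0.656 2.881
v -4.851 0.181 2.583
v -4.76 -0.316 2.233
v -4.356 -0.677 1.943
v -3.769 -0.787 1.804
v -2.865 -4.398 -2.471
v -2.133 -4.627 -2.79
v -2.055 -3.182 -1.489
v -2.26 -4.343 -3.037
v -2.526 -4.072 -3.155
v -2.869 -3.875 -3.115
v -3.211 -3.799 -2.928
v -3.474 -3.859 -2.636
v -3.597 -4.044 -2.307
v -3.552 -4.309 -2.015
v -3.35 -4.595 -1.827
v -3.037 -4.836 -1.787
v -2.684 -4.976 -1.903
v -2.372 -4.984 -2.15
v -2.174 -4.858 -2.47
v -1.135 -2.578 2.641
v -1.231 -1.949 3.205
v -2.365 -1.856 1.627
v -2.461 -1.227 2.191
v -0.019 -1.733 1.889
v -0.115 -1.104 2.453
v -1.249 -1.011 0.875
v -1.345 -0.382 1.439
f 2 1 5
f 2 5 3
f 3 5 6
f 3 6 4
f 5 1 7
f 5 7 6
f 6 7 8
f 6 8 4
f 7 1 9
f 7 9 8
f 8 9 10
f 8 10 4
f 9 1 11
f 9 11 10
f 10 11 12
f 10 12 4
f 11 1 13
f 11 13 12
f 12 13 14
f 12 14 4
f 13 1 15
f 13 15 14
f 14 15 16
f 14 16 4
f 15 1 17
f 15 17 16
f 16 17 18
f 16 18 4
f 17 1 19
f 17 19 18
f 18 19 20
f 18 20 4
f 19 1 21
f 19 21 20
f 20 21 22
f 20 22 4
f 21 1 23
f 21 23 22
f 22 23 24
f 22 24 4
f 23 1 2
f 23 2 24
f 24 2 3
f 24 3 4
f 26 25 28
f 26 28 27
f 28 25 29
f 28 29 27
f 29 25 30
f 29 30 27
f 30 25 31
f 30 31 27
f 31 25 32
f 31 32 27
f 32 25 33
f 32 33 27
f 33 25 34
f 33 34 27
f 34 25 35
f 34 35 27
f 35 25 36
f 35 36 27
f 36 25 37
f 36 37 27
f 37 25 26
f 37 26 27
f 39 38 41
f 39 41 40
f 41 38 42
f 41 42 40
f 42 38 43
f 42 43 40
f 43 38 44
f 43 44 40
f 44 38 45
f 44 45 40
f 45 38 46
f 45 46 40
f 46 38 47
f 46 47 40
f 47 38 48
f 47 48 40
f 48 38 49
f 48 49 40
f 49 38 50
f 49 50 40
f 50 38 51
f 50 51 40
f 51 38 52
f 51 52 40
f 52 38 39
f 52 39 40
f 54 56 53
f 57 54 53
f 53 56 55
f 55 57 53
f 54 60 56
f 58 54 57
f 58 60 54
f 56 60 55
f 59 57 55
f 55 60 59
f 59 58 57
f 60 58 59



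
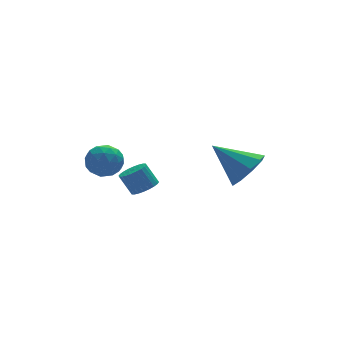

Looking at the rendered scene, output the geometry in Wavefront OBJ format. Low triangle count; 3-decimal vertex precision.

v -0.895 1.207 -1.416
v -0.329 1.02 -1.088
v -0.74 1.445 -0.136
v -1.305 1.633 -0.464
v -0.264 1.264 -1.169
v -0.674 1.689 -0.217
v -0.294 1.499 -1.287
v -0.705 1.924 -0.335
v -0.416 1.69 -1.425
v -0.826 2.115 -0.473
v -0.611 1.808 -1.561
v -1.021 2.233 -0.61
v -0.849 1.834 -1.676
v -1.259 2.259 -0.724
v -1.094 1.765 -1.751
v -1.504 2.19 -0.799
v -1.308 1.611 -1.774
v -1.719 2.036 -0.823
v -1.46 1.395 -1.744
v -1.871 1.82 -0.792
v -1.526 1.151 -1.663
v -1.936 1.576 -0.711
v -1.495 0.916 -1.545
v -1.906 1.341 -0.593
v -1.374 0.725 -1.407
v -1.784 1.15 -0.455
v -1.179 0.607 -1.27
v -1.589 1.032 -0.319
v -0.941 0.581 -1.156
v -1.351 1.006 -0.204
v -0.696 0.65 -1.081
v -1.106 1.075 -0.129
v -0.481 0.804 -1.057
v -0.892 1.229 -0.106
v -2.979 2.906 -0.571
v -2.664 3.247 0.229
v -1.576 2.593 -0.989
v -1.261 2.934 -0.189
v -1.745 2.145 -0.197
v -2.612 2.339 0.061
v -1.628 3.501 -0.821
v -2.495 3.695 -0.563
v -1.829 3.615 0.075
v -1.901 2.777 0.46
v -2.339 3.063 -1.22
v -2.411 2.225 -0.835
v -2.945 3.104 -0.134
v -1.295 2.736 -0.626
v -1.58 2.272 -0.631
v -1.395 2.473 -0.161
v -2.914 2.57 -0.233
v -2.729 2.771 0.238
v -2.189 2.123 -0.013
v -1.511 3.069 -0.998
v -1.326 3.27 -0.527
v -2.845 3.367 -0.599
v -2.66 3.568 -0.129
v -2.051 3.717 -0.747
v -2.269 3.521 0.245
v -1.444 3.337 -0.001
v -1.66 3.67 -0.372
v -2.169 3.784 -0.22
v -2.311 3.028 0.472
v -1.486 2.844 0.226
v -1.771 2.38 0.221
v -2.281 2.494 0.373
v -1.82 3.244 0.381
v -2.754 2.996 -0.986
v -1.929 2.812 -1.232
v -1.959 3.346 -1.133
v -2.469 3.46 -0.981
v -2.796 2.503 -0.759
v -1.971 2.319 -1.005
v -2.071 2.056 -0.54
v -2.58 2.17 -0.388
v -2.42 2.596 -1.141
v 3.435 0.091 -0.691
v 4.238 0.132 0.06
v 2.185 1.129 0.591
v 4.276 0.733 -0.391
v 3.921 1.034 -0.982
v 3.338 0.893 -1.436
v 2.801 0.377 -1.542
v 2.56 -0.273 -1.25
v 2.729 -0.753 -0.695
v 3.229 -0.838 -0.139
v 3.825 -0.489 0.159
f 2 1 5
f 2 5 3
f 3 5 6
f 3 6 4
f 5 1 7
f 5 7 6
f 6 7 8
f 6 8 4
f 7 1 9
f 7 9 8
f 8 9 10
f 8 10 4
f 9 1 11
f 9 11 10
f 10 11 12
f 10 12 4
f 11 1 13
f 11 13 12
f 12 13 14
f 12 14 4
f 13 1 15
f 13 15 14
f 14 15 16
f 14 16 4
f 15 1 17
f 15 17 16
f 16 17 18
f 16 18 4
f 17 1 19
f 17 19 18
f 18 19 20
f 18 20 4
f 19 1 21
f 19 21 20
f 20 21 22
f 20 22 4
f 21 1 23
f 21 23 22
f 22 23 24
f 22 24 4
f 23 1 25
f 23 25 24
f 24 25 26
f 24 26 4
f 25 1 27
f 25 27 26
f 26 27 28
f 26 28 4
f 27 1 29
f 27 29 28
f 28 29 30
f 28 30 4
f 29 1 31
f 29 31 30
f 30 31 32
f 30 32 4
f 31 1 33
f 31 33 32
f 32 33 34
f 32 34 4
f 33 1 2
f 33 2 34
f 34 2 3
f 34 3 4
f 35 72 51
f 72 46 75
f 51 75 40
f 72 75 51
f 35 51 47
f 51 40 52
f 47 52 36
f 51 52 47
f 35 47 56
f 47 36 57
f 56 57 42
f 47 57 56
f 35 56 68
f 56 42 71
f 68 71 45
f 56 71 68
f 35 68 72
f 68 45 76
f 72 76 46
f 68 76 72
f 36 52 63
f 52 40 66
f 63 66 44
f 52 66 63
f 40 75 53
f 75 46 74
f 53 74 39
f 75 74 53
f 46 76 73
f 76 45 69
f 73 69 37
f 76 69 73
f 45 71 70
f 71 42 58
f 70 58 41
f 71 58 70
f 42 57 62
f 57 36 59
f 62 59 43
f 57 59 62
f 38 64 50
f 64 44 65
f 50 65 39
f 64 65 50
f 38 50 48
f 50 39 49
f 48 49 37
f 50 49 48
f 38 48 55
f 48 37 54
f 55 54 41
f 48 54 55
f 38 55 60
f 55 41 61
f 60 61 43
f 55 61 60
f 38 60 64
f 60 43 67
f 64 67 44
f 60 67 64
f 39 65 53
f 65 44 66
f 53 66 40
f 65 66 53
f 37 49 73
f 49 39 74
f 73 74 46
f 49 74 73
f 41 54 70
f 54 37 69
f 70 69 45
f 54 69 70
f 43 61 62
f 61 41 58
f 62 58 42
f 61 58 62
f 44 67 63
f 67 43 59
f 63 59 36
f 67 59 63
f 78 77 80
f 78 80 79
f 80 77 81
f 80 81 79
f 81 77 82
f 81 82 79
f 82 77 83
f 82 83 79
f 83 77 84
f 83 84 79
f 84 77 85
f 84 85 79
f 85 77 86
f 85 86 79
f 86 77 87
f 86 87 79
f 87 77 78
f 87 78 79



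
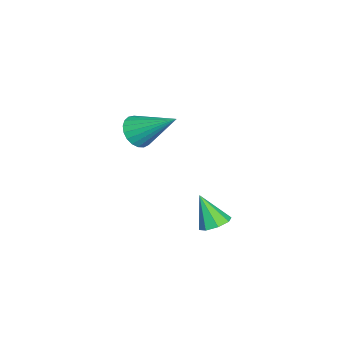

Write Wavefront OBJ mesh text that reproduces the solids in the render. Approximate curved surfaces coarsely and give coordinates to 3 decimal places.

v -4.203 -1.678 2.41
v -3.802 -1.316 1.78
v -3.737 0.038 3.69
v -4.124 -1.197 1.738
v -4.459 -1.162 1.812
v -4.75 -1.216 1.99
v -4.946 -1.35 2.241
v -5.014 -1.54 2.521
v -4.941 -1.754 2.781
v -4.741 -1.955 2.978
v -4.448 -2.108 3.076
v -4.112 -2.187 3.059
v -3.792 -2.177 2.93
v -3.543 -2.081 2.711
v -3.408 -1.916 2.44
v -3.411 -1.709 2.164
v -3.55 -1.497 1.93
v 0.866 2.59 1.106
v 1.437 2.823 1.367
v 0.554 1.91 2.394
v 1.043 3.143 1.441
v 0.545 3.139 1.319
v 0.235 2.814 1.072
v 0.294 2.358 0.845
v 0.688 2.038 0.771
v 1.186 2.042 0.893
v 1.496 2.367 1.14
f 2 1 4
f 2 4 3
f 4 1 5
f 4 5 3
f 5 1 6
f 5 6 3
f 6 1 7
f 6 7 3
f 7 1 8
f 7 8 3
f 8 1 9
f 8 9 3
f 9 1 10
f 9 10 3
f 10 1 11
f 10 11 3
f 11 1 12
f 11 12 3
f 12 1 13
f 12 13 3
f 13 1 14
f 13 14 3
f 14 1 15
f 14 15 3
f 15 1 16
f 15 16 3
f 16 1 17
f 16 17 3
f 17 1 2
f 17 2 3
f 19 18 21
f 19 21 20
f 21 18 22
f 21 22 20
f 22 18 23
f 22 23 20
f 23 18 24
f 23 24 20
f 24 18 25
f 24 25 20
f 25 18 26
f 25 26 20
f 26 18 27
f 26 27 20
f 27 18 19
f 27 19 20



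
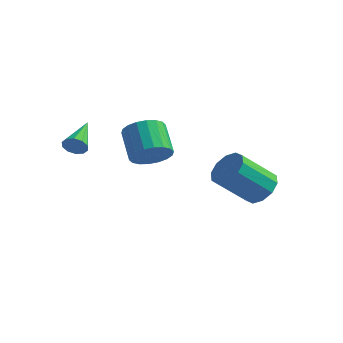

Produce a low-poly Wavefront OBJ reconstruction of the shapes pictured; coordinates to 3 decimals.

v -2.009 -2.828 1.998
v -1.736 -2.599 1.528
v -2.411 -1.152 2.582
v -2.086 -2.652 1.44
v -2.406 -2.772 1.565
v -2.575 -2.914 1.855
v -2.528 -3.023 2.2
v -2.283 -3.057 2.467
v -1.933 -3.004 2.555
v -1.612 -2.884 2.43
v -1.443 -2.742 2.14
v -1.49 -2.633 1.795
v 3.665 3.32 -1.983
v 4.176 3.761 -1.272
v 3.066 2.622 0.233
v 2.555 2.18 -0.477
v 3.682 4.095 -1.383
v 2.572 2.956 0.122
v 3.183 4.132 -1.723
v 2.073 2.993 -0.218
v 2.867 3.859 -2.163
v 1.757 2.72 -0.657
v 2.856 3.38 -2.533
v 1.746 2.241 -1.027
v 3.154 2.878 -2.693
v 2.044 1.739 -1.188
v 3.648 2.544 -2.582
v 2.538 1.405 -1.077
v 4.147 2.507 -2.242
v 3.037 1.368 -0.737
v 4.463 2.78 -1.803
v 3.353 1.641 -0.297
v 4.474 3.259 -1.433
v 3.364 2.12 0.073
v -0.328 0.654 0.246
v 0.332 0.565 0.978
v -0.632 1.557 1.967
v -1.292 1.646 1.234
v 0.474 0.921 0.76
v -0.49 1.912 1.749
v 0.458 1.224 0.441
v -0.506 2.215 1.43
v 0.286 1.414 0.083
v -0.678 2.405 1.072
v -0.008 1.454 -0.243
v -0.972 2.445 0.745
v -0.365 1.335 -0.473
v -1.329 2.326 0.516
v -0.715 1.081 -0.56
v -1.679 2.073 0.429
v -0.988 0.743 -0.487
v -1.952 1.735 0.502
v -1.13 0.388 -0.269
v -2.094 1.379 0.72
v -1.114 0.085 0.05
v -2.078 1.076 1.039
v -0.942 -0.105 0.408
v -1.906 0.886 1.397
v -0.648 -0.145 0.735
v -1.612 0.846 1.723
v -0.291 -0.026 0.964
v -1.255 0.965 1.953
v 0.059 0.227 1.051
v -0.905 1.219 2.04
f 2 1 4
f 2 4 3
f 4 1 5
f 4 5 3
f 5 1 6
f 5 6 3
f 6 1 7
f 6 7 3
f 7 1 8
f 7 8 3
f 8 1 9
f 8 9 3
f 9 1 10
f 9 10 3
f 10 1 11
f 10 11 3
f 11 1 12
f 11 12 3
f 12 1 2
f 12 2 3
f 14 13 17
f 14 17 15
f 15 17 18
f 15 18 16
f 17 13 19
f 17 19 18
f 18 19 20
f 18 20 16
f 19 13 21
f 19 21 20
f 20 21 22
f 20 22 16
f 21 13 23
f 21 23 22
f 22 23 24
f 22 24 16
f 23 13 25
f 23 25 24
f 24 25 26
f 24 26 16
f 25 13 27
f 25 27 26
f 26 27 28
f 26 28 16
f 27 13 29
f 27 29 28
f 28 29 30
f 28 30 16
f 29 13 31
f 29 31 30
f 30 31 32
f 30 32 16
f 31 13 33
f 31 33 32
f 32 33 34
f 32 34 16
f 33 13 14
f 33 14 34
f 34 14 15
f 34 15 16
f 36 35 39
f 36 39 37
f 37 39 40
f 37 40 38
f 39 35 41
f 39 41 40
f 40 41 42
f 40 42 38
f 41 35 43
f 41 43 42
f 42 43 44
f 42 44 38
f 43 35 45
f 43 45 44
f 44 45 46
f 44 46 38
f 45 35 47
f 45 47 46
f 46 47 48
f 46 48 38
f 47 35 49
f 47 49 48
f 48 49 50
f 48 50 38
f 49 35 51
f 49 51 50
f 50 51 52
f 50 52 38
f 51 35 53
f 51 53 52
f 52 53 54
f 52 54 38
f 53 35 55
f 53 55 54
f 54 55 56
f 54 56 38
f 55 35 57
f 55 57 56
f 56 57 58
f 56 58 38
f 57 35 59
f 57 59 58
f 58 59 60
f 58 60 38
f 59 35 61
f 59 61 60
f 60 61 62
f 60 62 38
f 61 35 63
f 61 63 62
f 62 63 64
f 62 64 38
f 63 35 36
f 63 36 64
f 64 36 37
f 64 37 38



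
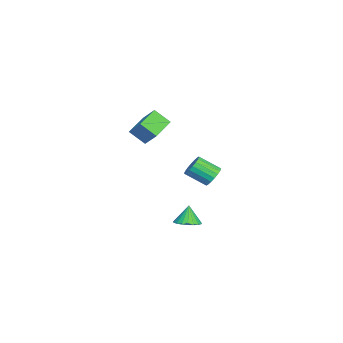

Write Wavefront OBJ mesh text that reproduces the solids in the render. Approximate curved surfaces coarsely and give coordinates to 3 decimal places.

v -3.631 2.008 -1.314
v -3.151 2.302 -0.85
v -3.189 1.087 -0.041
v -3.669 0.792 -0.506
v -3.437 2.393 -0.725
v -3.475 1.178 0.083
v -3.762 2.408 -0.718
v -3.799 1.193 0.09
v -4.06 2.344 -0.829
v -4.098 1.129 -0.02
v -4.274 2.213 -1.035
v -4.311 0.998 -0.227
v -4.36 2.041 -1.297
v -4.398 0.826 -0.489
v -4.302 1.863 -1.563
v -4.34 0.648 -0.754
v -4.111 1.713 -1.779
v -4.149 0.498 -0.97
v -3.825 1.622 -1.903
v -3.863 0.407 -1.095
v -3.501 1.607 -1.91
v -3.538 0.392 -1.102
v -3.202 1.671 -1.8
v -3.24 0.456 -0.991
v -2.989 1.802 -1.593
v -3.026 0.587 -0.785
v -2.902 1.974 -1.331
v -2.94 0.759 -0.523
v -2.96 2.152 -1.066
v -2.998 0.937 -0.257
v -1.719 -0.706 3.031
v -1.818 -1.581 3.816
v -1.291 -0.035 3.833
v -1.389 -0.911 4.618
v -0.171 -1.229 2.642
v -0.269 -2.105 3.427
v 0.258 -0.559 3.444
v 0.159 -1.434 4.229
v -2.098 0.773 -4.212
v -1.685 1.437 -4.103
v -2.462 0.807 -3.048
v -1.977 1.553 -4.197
v -2.29 1.535 -4.294
v -2.57 1.384 -4.377
v -2.769 1.128 -4.432
v -2.851 0.811 -4.448
v -2.804 0.487 -4.424
v -2.634 0.212 -4.363
v -2.372 0.034 -4.276
v -2.062 -0.016 -4.178
v -1.759 0.071 -4.085
v -1.514 0.279 -4.015
v -1.371 0.572 -3.979
v -1.353 0.9 -3.983
v -1.464 1.206 -4.027
f 2 1 5
f 2 5 3
f 3 5 6
f 3 6 4
f 5 1 7
f 5 7 6
f 6 7 8
f 6 8 4
f 7 1 9
f 7 9 8
f 8 9 10
f 8 10 4
f 9 1 11
f 9 11 10
f 10 11 12
f 10 12 4
f 11 1 13
f 11 13 12
f 12 13 14
f 12 14 4
f 13 1 15
f 13 15 14
f 14 15 16
f 14 16 4
f 15 1 17
f 15 17 16
f 16 17 18
f 16 18 4
f 17 1 19
f 17 19 18
f 18 19 20
f 18 20 4
f 19 1 21
f 19 21 20
f 20 21 22
f 20 22 4
f 21 1 23
f 21 23 22
f 22 23 24
f 22 24 4
f 23 1 25
f 23 25 24
f 24 25 26
f 24 26 4
f 25 1 27
f 25 27 26
f 26 27 28
f 26 28 4
f 27 1 29
f 27 29 28
f 28 29 30
f 28 30 4
f 29 1 2
f 29 2 30
f 30 2 3
f 30 3 4
f 32 34 31
f 35 32 31
f 31 34 33
f 33 35 31
f 32 38 34
f 36 32 35
f 36 38 32
f 34 38 33
f 37 35 33
f 33 38 37
f 37 36 35
f 38 36 37
f 40 39 42
f 40 42 41
f 42 39 43
f 42 43 41
f 43 39 44
f 43 44 41
f 44 39 45
f 44 45 41
f 45 39 46
f 45 46 41
f 46 39 47
f 46 47 41
f 47 39 48
f 47 48 41
f 48 39 49
f 48 49 41
f 49 39 50
f 49 50 41
f 50 39 51
f 50 51 41
f 51 39 52
f 51 52 41
f 52 39 53
f 52 53 41
f 53 39 54
f 53 54 41
f 54 39 55
f 54 55 41
f 55 39 40
f 55 40 41



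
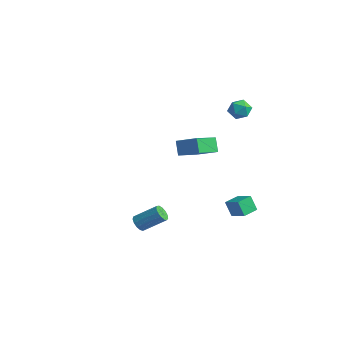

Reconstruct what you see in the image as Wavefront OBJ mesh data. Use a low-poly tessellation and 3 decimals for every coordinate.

v -3.248 2.438 -1.368
v -3.757 2.701 -0.536
v -3.546 4.089 -2.073
v -4.056 4.352 -1.242
v -2.044 2.908 -0.778
v -2.554 3.171 0.053
v -2.343 4.559 -1.484
v -2.852 4.822 -0.652
v 0.155 4.117 3.921
v 0.614 4.343 3.423
v -0.154 3.237 3.237
v 0.305 3.463 2.739
v 0.55 3.19 3.353
v 0.741 3.734 3.775
v -0.281 3.846 2.885
v -0.09 4.39 3.307
v 0.345 4.176 2.782
v 0.858 3.771 3.071
v -0.398 3.809 3.589
v 0.115 3.404 3.878
v 0.53 3.055 -4.655
v 0.078 2.972 -3.755
v 0.473 4.022 -4.593
v 0.022 3.938 -3.694
v 1.538 3.082 -4.146
v 1.087 2.998 -3.247
v 1.482 4.048 -4.085
v 1.03 3.965 -3.185
v 0.885 -3.698 -2.156
v 1.27 -3.724 -2.505
v 2.119 -2.847 -1.633
v 1.735 -2.822 -1.284
v 1.106 -3.492 -2.579
v 1.956 -2.616 -1.707
v 0.873 -3.325 -2.518
v 1.722 -2.449 -1.646
v 0.643 -3.277 -2.343
v 1.493 -2.401 -1.471
v 0.49 -3.363 -2.108
v 1.34 -2.487 -1.236
v 0.463 -3.555 -1.888
v 1.313 -2.679 -1.016
v 0.57 -3.792 -1.754
v 1.419 -2.916 -0.882
v 0.776 -4 -1.747
v 1.626 -3.124 -0.875
v 1.018 -4.111 -1.87
v 1.867 -3.235 -0.998
v 1.217 -4.092 -2.084
v 2.067 -3.216 -1.212
v 1.311 -3.947 -2.32
v 2.161 -3.071 -1.448
f 2 4 1
f 5 2 1
f 1 4 3
f 3 5 1
f 2 8 4
f 6 2 5
f 6 8 2
f 4 8 3
f 7 5 3
f 3 8 7
f 7 6 5
f 8 6 7
f 9 20 14
f 9 14 10
f 9 10 16
f 9 16 19
f 9 19 20
f 10 14 18
f 14 20 13
f 20 19 11
f 19 16 15
f 16 10 17
f 12 18 13
f 12 13 11
f 12 11 15
f 12 15 17
f 12 17 18
f 13 18 14
f 11 13 20
f 15 11 19
f 17 15 16
f 18 17 10
f 22 24 21
f 25 22 21
f 21 24 23
f 23 25 21
f 22 28 24
f 26 22 25
f 26 28 22
f 24 28 23
f 27 25 23
f 23 28 27
f 27 26 25
f 28 26 27
f 30 29 33
f 30 33 31
f 31 33 34
f 31 34 32
f 33 29 35
f 33 35 34
f 34 35 36
f 34 36 32
f 35 29 37
f 35 37 36
f 36 37 38
f 36 38 32
f 37 29 39
f 37 39 38
f 38 39 40
f 38 40 32
f 39 29 41
f 39 41 40
f 40 41 42
f 40 42 32
f 41 29 43
f 41 43 42
f 42 43 44
f 42 44 32
f 43 29 45
f 43 45 44
f 44 45 46
f 44 46 32
f 45 29 47
f 45 47 46
f 46 47 48
f 46 48 32
f 47 29 49
f 47 49 48
f 48 49 50
f 48 50 32
f 49 29 51
f 49 51 50
f 50 51 52
f 50 52 32
f 51 29 30
f 51 30 52
f 52 30 31
f 52 31 32



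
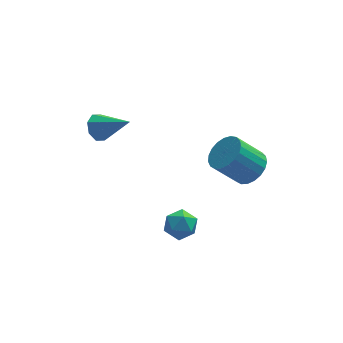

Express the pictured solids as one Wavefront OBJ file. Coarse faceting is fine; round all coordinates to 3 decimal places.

v 3.503 -3.642 2.695
v 4.154 -3.106 3.287
v 2.888 -3.102 4.677
v 2.237 -3.638 4.085
v 3.937 -2.794 3.088
v 2.671 -2.791 4.478
v 3.645 -2.629 2.822
v 2.379 -2.626 4.212
v 3.328 -2.639 2.534
v 2.062 -2.636 3.923
v 3.042 -2.823 2.273
v 1.776 -2.82 3.663
v 2.836 -3.148 2.086
v 1.569 -3.145 3.475
v 2.744 -3.558 2.004
v 1.478 -3.555 3.393
v 2.784 -3.983 2.041
v 1.518 -3.98 3.431
v 2.949 -4.349 2.192
v 1.682 -4.346 3.581
v 3.209 -4.592 2.429
v 1.943 -4.589 3.819
v 3.52 -4.671 2.713
v 2.254 -4.668 4.103
v 3.828 -4.572 2.994
v 2.562 -4.569 4.383
v 4.08 -4.313 3.222
v 2.814 -4.309 4.612
v 4.232 -3.937 3.36
v 2.966 -3.933 4.75
v 4.258 -3.51 3.383
v 2.992 -3.506 4.773
v -0.533 -3.734 -0.518
v 0.285 -3.301 -0.526
v -0.065 -4.639 -1.614
v 0.753 -4.206 -1.622
v 0.515 -4.732 -0.899
v 0.226 -4.173 -0.222
v -0.006 -3.767 -1.918
v -0.295 -3.208 -1.241
v 0.61 -3.322 -1.392
v 0.933 -3.918 -0.762
v -0.713 -4.022 -1.378
v -0.39 -4.618 -0.748
v -3.334 0.357 2.957
v -2.789 0.483 2.357
v -1.886 -0.557 4.083
v -2.808 0.957 2.768
v -3.136 1.08 3.289
v -3.579 0.78 3.616
v -3.879 0.232 3.557
v -3.86 -0.243 3.146
v -3.533 -0.366 2.625
v -3.089 -0.065 2.298
f 2 1 5
f 2 5 3
f 3 5 6
f 3 6 4
f 5 1 7
f 5 7 6
f 6 7 8
f 6 8 4
f 7 1 9
f 7 9 8
f 8 9 10
f 8 10 4
f 9 1 11
f 9 11 10
f 10 11 12
f 10 12 4
f 11 1 13
f 11 13 12
f 12 13 14
f 12 14 4
f 13 1 15
f 13 15 14
f 14 15 16
f 14 16 4
f 15 1 17
f 15 17 16
f 16 17 18
f 16 18 4
f 17 1 19
f 17 19 18
f 18 19 20
f 18 20 4
f 19 1 21
f 19 21 20
f 20 21 22
f 20 22 4
f 21 1 23
f 21 23 22
f 22 23 24
f 22 24 4
f 23 1 25
f 23 25 24
f 24 25 26
f 24 26 4
f 25 1 27
f 25 27 26
f 26 27 28
f 26 28 4
f 27 1 29
f 27 29 28
f 28 29 30
f 28 30 4
f 29 1 31
f 29 31 30
f 30 31 32
f 30 32 4
f 31 1 2
f 31 2 32
f 32 2 3
f 32 3 4
f 33 44 38
f 33 38 34
f 33 34 40
f 33 40 43
f 33 43 44
f 34 38 42
f 38 44 37
f 44 43 35
f 43 40 39
f 40 34 41
f 36 42 37
f 36 37 35
f 36 35 39
f 36 39 41
f 36 41 42
f 37 42 38
f 35 37 44
f 39 35 43
f 41 39 40
f 42 41 34
f 46 45 48
f 46 48 47
f 48 45 49
f 48 49 47
f 49 45 50
f 49 50 47
f 50 45 51
f 50 51 47
f 51 45 52
f 51 52 47
f 52 45 53
f 52 53 47
f 53 45 54
f 53 54 47
f 54 45 46
f 54 46 47



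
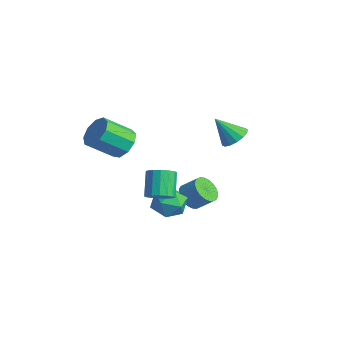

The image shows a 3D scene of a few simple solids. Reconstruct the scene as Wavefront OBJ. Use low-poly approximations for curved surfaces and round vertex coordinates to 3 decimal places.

v -1.53 1.027 -3.409
v -0.569 0.806 -3.627
v -1.551 -0.166 -2.293
v -0.59 -0.387 -2.511
v -0.815 0.48 -2.046
v -0.803 1.217 -2.735
v -1.317 -0.577 -3.185
v -1.305 0.16 -3.874
v -0.438 -0.185 -3.489
v -0.128 0.468 -2.785
v -1.992 0.172 -3.135
v -1.682 0.825 -2.431
v -1.183 1.552 -2.995
v -0.585 1.576 -3.526
v 0.041 2.132 -2.796
v -0.557 2.108 -2.265
v -0.738 1.839 -3.595
v -0.113 2.395 -2.865
v -0.959 2.058 -3.572
v -0.334 2.614 -2.843
v -1.214 2.201 -3.462
v -0.589 2.756 -2.733
v -1.464 2.244 -3.28
v -0.839 2.8 -2.551
v -1.672 2.182 -3.055
v -1.046 2.738 -2.326
v -1.805 2.025 -2.821
v -1.179 2.58 -2.092
v -1.843 1.795 -2.613
v -1.217 2.351 -1.884
v -1.781 1.528 -2.464
v -1.155 2.084 -1.734
v -1.627 1.265 -2.395
v -1.002 1.821 -1.665
v -1.406 1.046 -2.417
v -0.781 1.602 -1.688
v -1.151 0.904 -2.527
v -0.526 1.459 -1.798
v -0.901 0.86 -2.709
v -0.276 1.416 -1.98
v -0.694 0.922 -2.934
v -0.068 1.478 -2.205
v -0.561 1.08 -3.168
v 0.065 1.635 -2.439
v -0.523 1.309 -3.376
v 0.103 1.865 -2.647
v -1.315 4.089 0.454
v -0.816 4.483 0.94
v -1.885 3.271 1.706
v -1.161 4.712 0.932
v -1.547 4.774 0.796
v -1.871 4.652 0.569
v -2.046 4.38 0.311
v -2.025 4.029 0.091
v -1.814 3.695 -0.031
v -1.468 3.466 -0.023
v -1.082 3.404 0.113
v -0.758 3.526 0.34
v -0.583 3.799 0.598
v -0.604 4.149 0.818
v 0.834 -1.161 -1.017
v 1.441 -1.083 -0.62
v 0.634 -0.581 0.515
v 0.026 -0.659 0.117
v 1.397 -0.752 -0.797
v 0.59 -0.25 0.337
v 1.202 -0.531 -1.034
v 0.395 -0.029 0.101
v 0.909 -0.479 -1.266
v 0.101 0.023 -0.131
v 0.595 -0.609 -1.431
v -0.212 -0.107 -0.297
v 0.345 -0.887 -1.486
v -0.462 -0.386 -0.351
v 0.226 -1.239 -1.415
v -0.581 -0.737 -0.28
v 0.27 -1.57 -1.237
v -0.537 -1.068 -0.103
v 0.465 -1.791 -1.001
v -0.342 -1.289 0.134
v 0.759 -1.843 -0.769
v -0.049 -1.341 0.366
v 1.072 -1.713 -0.603
v 0.265 -1.211 0.531
v 1.322 -1.434 -0.549
v 0.515 -0.933 0.586
v -2.5 -1.363 0.906
v -1.705 -1.185 1.354
v -2.005 -2.539 2.422
v -2.8 -2.717 1.974
v -2.184 -0.866 1.625
v -2.483 -2.219 2.693
v -2.81 -0.779 1.559
v -3.11 -2.132 2.628
v -3.292 -0.965 1.188
v -3.592 -2.319 2.256
v -3.403 -1.338 0.685
v -3.703 -2.692 1.753
v -3.092 -1.723 0.285
v -3.391 -3.076 1.353
v -2.504 -1.939 0.176
v -2.803 -3.292 1.244
v -1.914 -1.886 0.408
v -2.213 -3.239 1.476
v -1.598 -1.588 0.874
v -1.898 -2.942 1.942
f 1 12 6
f 1 6 2
f 1 2 8
f 1 8 11
f 1 11 12
f 2 6 10
f 6 12 5
f 12 11 3
f 11 8 7
f 8 2 9
f 4 10 5
f 4 5 3
f 4 3 7
f 4 7 9
f 4 9 10
f 5 10 6
f 3 5 12
f 7 3 11
f 9 7 8
f 10 9 2
f 14 13 17
f 14 17 15
f 15 17 18
f 15 18 16
f 17 13 19
f 17 19 18
f 18 19 20
f 18 20 16
f 19 13 21
f 19 21 20
f 20 21 22
f 20 22 16
f 21 13 23
f 21 23 22
f 22 23 24
f 22 24 16
f 23 13 25
f 23 25 24
f 24 25 26
f 24 26 16
f 25 13 27
f 25 27 26
f 26 27 28
f 26 28 16
f 27 13 29
f 27 29 28
f 28 29 30
f 28 30 16
f 29 13 31
f 29 31 30
f 30 31 32
f 30 32 16
f 31 13 33
f 31 33 32
f 32 33 34
f 32 34 16
f 33 13 35
f 33 35 34
f 34 35 36
f 34 36 16
f 35 13 37
f 35 37 36
f 36 37 38
f 36 38 16
f 37 13 39
f 37 39 38
f 38 39 40
f 38 40 16
f 39 13 41
f 39 41 40
f 40 41 42
f 40 42 16
f 41 13 43
f 41 43 42
f 42 43 44
f 42 44 16
f 43 13 45
f 43 45 44
f 44 45 46
f 44 46 16
f 45 13 14
f 45 14 46
f 46 14 15
f 46 15 16
f 48 47 50
f 48 50 49
f 50 47 51
f 50 51 49
f 51 47 52
f 51 52 49
f 52 47 53
f 52 53 49
f 53 47 54
f 53 54 49
f 54 47 55
f 54 55 49
f 55 47 56
f 55 56 49
f 56 47 57
f 56 57 49
f 57 47 58
f 57 58 49
f 58 47 59
f 58 59 49
f 59 47 60
f 59 60 49
f 60 47 48
f 60 48 49
f 62 61 65
f 62 65 63
f 63 65 66
f 63 66 64
f 65 61 67
f 65 67 66
f 66 67 68
f 66 68 64
f 67 61 69
f 67 69 68
f 68 69 70
f 68 70 64
f 69 61 71
f 69 71 70
f 70 71 72
f 70 72 64
f 71 61 73
f 71 73 72
f 72 73 74
f 72 74 64
f 73 61 75
f 73 75 74
f 74 75 76
f 74 76 64
f 75 61 77
f 75 77 76
f 76 77 78
f 76 78 64
f 77 61 79
f 77 79 78
f 78 79 80
f 78 80 64
f 79 61 81
f 79 81 80
f 80 81 82
f 80 82 64
f 81 61 83
f 81 83 82
f 82 83 84
f 82 84 64
f 83 61 85
f 83 85 84
f 84 85 86
f 84 86 64
f 85 61 62
f 85 62 86
f 86 62 63
f 86 63 64
f 88 87 91
f 88 91 89
f 89 91 92
f 89 92 90
f 91 87 93
f 91 93 92
f 92 93 94
f 92 94 90
f 93 87 95
f 93 95 94
f 94 95 96
f 94 96 90
f 95 87 97
f 95 97 96
f 96 97 98
f 96 98 90
f 97 87 99
f 97 99 98
f 98 99 100
f 98 100 90
f 99 87 101
f 99 101 100
f 100 101 102
f 100 102 90
f 101 87 103
f 101 103 102
f 102 103 104
f 102 104 90
f 103 87 105
f 103 105 104
f 104 105 106
f 104 106 90
f 105 87 88
f 105 88 106
f 106 88 89
f 106 89 90



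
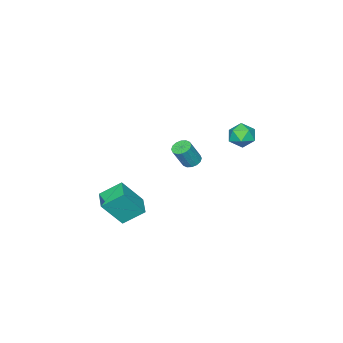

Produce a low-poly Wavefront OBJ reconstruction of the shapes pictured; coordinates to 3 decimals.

v -3.349 -0.483 0.287
v -2.612 -0.771 0.457
v -3.848 -1.689 0.403
v -3.111 -1.977 0.573
v -3.49 -1.497 1.104
v -3.182 -0.752 1.032
v -3.278 -1.708 -0.172
v -2.97 -0.963 -0.244
v -2.568 -1.529 0.174
v -2.699 -1.398 0.962
v -3.761 -1.062 -0.102
v -3.892 -0.931 0.686
v 1.989 -3.238 -2.624
v 2.876 -3.838 -1.177
v 2.774 -2.379 -2.749
v 3.66 -2.979 -1.302
v 2.76 -4.061 -3.438
v 3.646 -4.661 -1.991
v 3.544 -3.202 -3.563
v 4.431 -3.802 -2.116
v 0.793 -1.103 0.569
v 1.067 -1.5 0.375
v 1.68 -1.655 1.557
v 1.407 -1.257 1.751
v 1.217 -1.282 0.326
v 1.83 -1.437 1.508
v 1.253 -1.016 0.342
v 1.866 -1.171 1.524
v 1.167 -0.773 0.419
v 1.78 -0.928 1.6
v 0.98 -0.618 0.536
v 1.593 -0.773 1.717
v 0.743 -0.593 0.662
v 1.356 -0.748 1.843
v 0.52 -0.705 0.763
v 1.133 -0.86 1.945
v 0.37 -0.923 0.812
v 0.983 -1.078 1.994
v 0.334 -1.189 0.796
v 0.947 -1.344 1.978
v 0.42 -1.432 0.72
v 1.033 -1.587 1.901
v 0.607 -1.587 0.603
v 1.22 -1.742 1.784
v 0.844 -1.612 0.477
v 1.457 -1.767 1.658
f 1 12 6
f 1 6 2
f 1 2 8
f 1 8 11
f 1 11 12
f 2 6 10
f 6 12 5
f 12 11 3
f 11 8 7
f 8 2 9
f 4 10 5
f 4 5 3
f 4 3 7
f 4 7 9
f 4 9 10
f 5 10 6
f 3 5 12
f 7 3 11
f 9 7 8
f 10 9 2
f 14 16 13
f 17 14 13
f 13 16 15
f 15 17 13
f 14 20 16
f 18 14 17
f 18 20 14
f 16 20 15
f 19 17 15
f 15 20 19
f 19 18 17
f 20 18 19
f 22 21 25
f 22 25 23
f 23 25 26
f 23 26 24
f 25 21 27
f 25 27 26
f 26 27 28
f 26 28 24
f 27 21 29
f 27 29 28
f 28 29 30
f 28 30 24
f 29 21 31
f 29 31 30
f 30 31 32
f 30 32 24
f 31 21 33
f 31 33 32
f 32 33 34
f 32 34 24
f 33 21 35
f 33 35 34
f 34 35 36
f 34 36 24
f 35 21 37
f 35 37 36
f 36 37 38
f 36 38 24
f 37 21 39
f 37 39 38
f 38 39 40
f 38 40 24
f 39 21 41
f 39 41 40
f 40 41 42
f 40 42 24
f 41 21 43
f 41 43 42
f 42 43 44
f 42 44 24
f 43 21 45
f 43 45 44
f 44 45 46
f 44 46 24
f 45 21 22
f 45 22 46
f 46 22 23
f 46 23 24

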